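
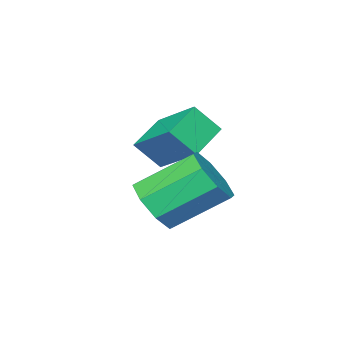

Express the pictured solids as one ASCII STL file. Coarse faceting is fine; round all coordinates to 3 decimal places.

solid 
facet normal 0.609 -0.551 -0.571
outer loop
vertex 4.298 0.265 -3.912
vertex 3.537 -0.04 -4.429
vertex 4.154 0.706 -4.491
endloop
endfacet
facet normal 0.769 0.586 0.255
outer loop
vertex 4.298 0.265 -3.912
vertex 4.154 0.706 -4.491
vertex 3.105 1.345 -2.793
endloop
endfacet
facet normal 0.769 0.587 0.254
outer loop
vertex 3.105 1.345 -2.793
vertex 4.154 0.706 -4.491
vertex 2.96 1.786 -3.373
endloop
endfacet
facet normal -0.609 0.551 0.571
outer loop
vertex 3.105 1.345 -2.793
vertex 2.96 1.786 -3.373
vertex 2.343 1.04 -3.311
endloop
endfacet
facet normal 0.609 -0.551 -0.570
outer loop
vertex 4.154 0.706 -4.491
vertex 3.537 -0.04 -4.429
vertex 3.648 0.71 -5.035
endloop
endfacet
facet normal 0.407 0.834 -0.372
outer loop
vertex 4.154 0.706 -4.491
vertex 3.648 0.71 -5.035
vertex 2.96 1.786 -3.373
endloop
endfacet
facet normal 0.407 0.834 -0.372
outer loop
vertex 2.96 1.786 -3.373
vertex 3.648 0.71 -5.035
vertex 2.455 1.79 -3.916
endloop
endfacet
facet normal -0.609 0.551 0.570
outer loop
vertex 2.96 1.786 -3.373
vertex 2.455 1.79 -3.916
vertex 2.343 1.04 -3.311
endloop
endfacet
facet normal 0.609 -0.551 -0.571
outer loop
vertex 3.648 0.71 -5.035
vertex 3.537 -0.04 -4.429
vertex 3.077 0.274 -5.223
endloop
endfacet
facet normal -0.196 0.593 -0.781
outer loop
vertex 3.648 0.71 -5.035
vertex 3.077 0.274 -5.223
vertex 2.455 1.79 -3.916
endloop
endfacet
facet normal -0.194 0.594 -0.781
outer loop
vertex 2.455 1.79 -3.916
vertex 3.077 0.274 -5.223
vertex 1.884 1.355 -4.105
endloop
endfacet
facet normal -0.609 0.551 0.571
outer loop
vertex 2.455 1.79 -3.916
vertex 1.884 1.355 -4.105
vertex 2.343 1.04 -3.311
endloop
endfacet
facet normal 0.609 -0.551 -0.571
outer loop
vertex 3.077 0.274 -5.223
vertex 3.537 -0.04 -4.429
vertex 2.775 -0.345 -4.947
endloop
endfacet
facet normal -0.681 0.006 -0.732
outer loop
vertex 3.077 0.274 -5.223
vertex 2.775 -0.345 -4.947
vertex 1.884 1.355 -4.105
endloop
endfacet
facet normal -0.682 0.005 -0.732
outer loop
vertex 1.884 1.355 -4.105
vertex 2.775 -0.345 -4.947
vertex 1.582 0.735 -3.828
endloop
endfacet
facet normal -0.609 0.551 0.571
outer loop
vertex 1.884 1.355 -4.105
vertex 1.582 0.735 -3.828
vertex 2.343 1.04 -3.311
endloop
endfacet
facet normal 0.609 -0.551 -0.571
outer loop
vertex 2.775 -0.345 -4.947
vertex 3.537 -0.04 -4.429
vertex 2.92 -0.786 -4.367
endloop
endfacet
facet normal -0.769 -0.587 -0.254
outer loop
vertex 2.775 -0.345 -4.947
vertex 2.92 -0.786 -4.367
vertex 1.582 0.735 -3.828
endloop
endfacet
facet normal -0.769 -0.586 -0.255
outer loop
vertex 1.582 0.735 -3.828
vertex 2.92 -0.786 -4.367
vertex 1.726 0.294 -3.249
endloop
endfacet
facet normal -0.609 0.551 0.571
outer loop
vertex 1.582 0.735 -3.828
vertex 1.726 0.294 -3.249
vertex 2.343 1.04 -3.311
endloop
endfacet
facet normal 0.609 -0.551 -0.570
outer loop
vertex 2.92 -0.786 -4.367
vertex 3.537 -0.04 -4.429
vertex 3.425 -0.79 -3.824
endloop
endfacet
facet normal -0.407 -0.834 0.372
outer loop
vertex 2.92 -0.786 -4.367
vertex 3.425 -0.79 -3.824
vertex 1.726 0.294 -3.249
endloop
endfacet
facet normal -0.407 -0.834 0.372
outer loop
vertex 1.726 0.294 -3.249
vertex 3.425 -0.79 -3.824
vertex 2.232 0.29 -2.705
endloop
endfacet
facet normal -0.609 0.551 0.570
outer loop
vertex 1.726 0.294 -3.249
vertex 2.232 0.29 -2.705
vertex 2.343 1.04 -3.311
endloop
endfacet
facet normal 0.609 -0.551 -0.571
outer loop
vertex 3.425 -0.79 -3.824
vertex 3.537 -0.04 -4.429
vertex 3.996 -0.355 -3.635
endloop
endfacet
facet normal 0.194 -0.594 0.781
outer loop
vertex 3.425 -0.79 -3.824
vertex 3.996 -0.355 -3.635
vertex 2.232 0.29 -2.705
endloop
endfacet
facet normal 0.195 -0.593 0.781
outer loop
vertex 2.232 0.29 -2.705
vertex 3.996 -0.355 -3.635
vertex 2.803 0.726 -2.517
endloop
endfacet
facet normal -0.609 0.551 0.571
outer loop
vertex 2.232 0.29 -2.705
vertex 2.803 0.726 -2.517
vertex 2.343 1.04 -3.311
endloop
endfacet
facet normal 0.609 -0.551 -0.571
outer loop
vertex 3.996 -0.355 -3.635
vertex 3.537 -0.04 -4.429
vertex 4.298 0.265 -3.912
endloop
endfacet
facet normal 0.681 -0.005 0.732
outer loop
vertex 3.996 -0.355 -3.635
vertex 4.298 0.265 -3.912
vertex 2.803 0.726 -2.517
endloop
endfacet
facet normal 0.681 -0.006 0.732
outer loop
vertex 2.803 0.726 -2.517
vertex 4.298 0.265 -3.912
vertex 3.105 1.345 -2.793
endloop
endfacet
facet normal -0.609 0.551 0.571
outer loop
vertex 2.803 0.726 -2.517
vertex 3.105 1.345 -2.793
vertex 2.343 1.04 -3.311
endloop
endfacet
facet normal -0.465 0.478 -0.745
outer loop
vertex 0.224 -2.225 -3.494
vertex 0.338 -0.656 -2.558
vertex 1.451 -1.959 -4.09
endloop
endfacet
facet normal -0.063 -0.857 -0.512
outer loop
vertex 1.982 -2.504 -3.242
vertex 0.224 -2.225 -3.494
vertex 1.451 -1.959 -4.09
endloop
endfacet
facet normal -0.466 0.478 -0.745
outer loop
vertex 1.451 -1.959 -4.09
vertex 0.338 -0.656 -2.558
vertex 1.565 -0.39 -3.155
endloop
endfacet
facet normal 0.883 0.192 -0.429
outer loop
vertex 1.565 -0.39 -3.155
vertex 1.982 -2.504 -3.242
vertex 1.451 -1.959 -4.09
endloop
endfacet
facet normal -0.883 -0.192 0.429
outer loop
vertex 0.224 -2.225 -3.494
vertex 0.869 -1.201 -1.71
vertex 0.338 -0.656 -2.558
endloop
endfacet
facet normal -0.063 -0.857 -0.511
outer loop
vertex 0.755 -2.77 -2.645
vertex 0.224 -2.225 -3.494
vertex 1.982 -2.504 -3.242
endloop
endfacet
facet normal -0.883 -0.192 0.429
outer loop
vertex 0.755 -2.77 -2.645
vertex 0.869 -1.201 -1.71
vertex 0.224 -2.225 -3.494
endloop
endfacet
facet normal 0.063 0.857 0.511
outer loop
vertex 0.338 -0.656 -2.558
vertex 0.869 -1.201 -1.71
vertex 1.565 -0.39 -3.155
endloop
endfacet
facet normal 0.883 0.192 -0.429
outer loop
vertex 2.096 -0.935 -2.306
vertex 1.982 -2.504 -3.242
vertex 1.565 -0.39 -3.155
endloop
endfacet
facet normal 0.062 0.857 0.511
outer loop
vertex 1.565 -0.39 -3.155
vertex 0.869 -1.201 -1.71
vertex 2.096 -0.935 -2.306
endloop
endfacet
facet normal 0.466 -0.478 0.745
outer loop
vertex 2.096 -0.935 -2.306
vertex 0.755 -2.77 -2.645
vertex 1.982 -2.504 -3.242
endloop
endfacet
facet normal 0.465 -0.478 0.745
outer loop
vertex 0.869 -1.201 -1.71
vertex 0.755 -2.77 -2.645
vertex 2.096 -0.935 -2.306
endloop
endfacet

endsolid


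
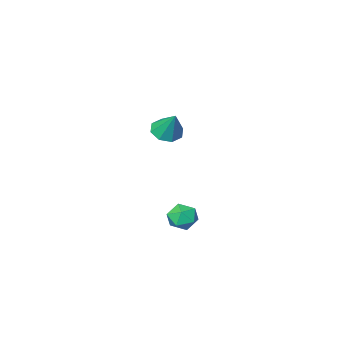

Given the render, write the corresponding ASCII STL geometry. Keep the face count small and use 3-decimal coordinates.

solid 
facet normal -0.726 0.671 0.150
outer loop
vertex 3.516 3.265 -3.644
vertex 2.93 2.69 -3.909
vertex 3.144 2.735 -3.075
endloop
endfacet
facet normal -0.186 0.777 0.602
outer loop
vertex 3.516 3.265 -3.644
vertex 3.144 2.735 -3.075
vertex 3.989 2.898 -3.024
endloop
endfacet
facet normal 0.405 0.888 0.217
outer loop
vertex 3.516 3.265 -3.644
vertex 3.989 2.898 -3.024
vertex 4.298 2.953 -3.828
endloop
endfacet
facet normal 0.228 0.851 -0.473
outer loop
vertex 3.516 3.265 -3.644
vertex 4.298 2.953 -3.828
vertex 3.644 2.825 -4.374
endloop
endfacet
facet normal -0.471 0.717 -0.515
outer loop
vertex 3.516 3.265 -3.644
vertex 3.644 2.825 -4.374
vertex 2.93 2.69 -3.909
endloop
endfacet
facet normal -0.093 0.178 0.980
outer loop
vertex 3.989 2.898 -3.024
vertex 3.144 2.735 -3.075
vertex 3.696 2.095 -2.906
endloop
endfacet
facet normal -0.969 0.007 0.248
outer loop
vertex 3.144 2.735 -3.075
vertex 2.93 2.69 -3.909
vertex 3.042 1.967 -3.452
endloop
endfacet
facet normal -0.555 0.081 -0.828
outer loop
vertex 2.93 2.69 -3.909
vertex 3.644 2.825 -4.374
vertex 3.351 2.022 -4.256
endloop
endfacet
facet normal 0.577 0.297 -0.761
outer loop
vertex 3.644 2.825 -4.374
vertex 4.298 2.953 -3.828
vertex 4.196 2.185 -4.205
endloop
endfacet
facet normal 0.863 0.359 0.356
outer loop
vertex 4.298 2.953 -3.828
vertex 3.989 2.898 -3.024
vertex 4.41 2.23 -3.371
endloop
endfacet
facet normal -0.228 -0.851 0.473
outer loop
vertex 3.824 1.655 -3.636
vertex 3.696 2.095 -2.906
vertex 3.042 1.967 -3.452
endloop
endfacet
facet normal -0.405 -0.888 -0.217
outer loop
vertex 3.824 1.655 -3.636
vertex 3.042 1.967 -3.452
vertex 3.351 2.022 -4.256
endloop
endfacet
facet normal 0.186 -0.777 -0.602
outer loop
vertex 3.824 1.655 -3.636
vertex 3.351 2.022 -4.256
vertex 4.196 2.185 -4.205
endloop
endfacet
facet normal 0.726 -0.671 -0.150
outer loop
vertex 3.824 1.655 -3.636
vertex 4.196 2.185 -4.205
vertex 4.41 2.23 -3.371
endloop
endfacet
facet normal 0.471 -0.717 0.515
outer loop
vertex 3.824 1.655 -3.636
vertex 4.41 2.23 -3.371
vertex 3.696 2.095 -2.906
endloop
endfacet
facet normal -0.577 -0.297 0.761
outer loop
vertex 3.042 1.967 -3.452
vertex 3.696 2.095 -2.906
vertex 3.144 2.735 -3.075
endloop
endfacet
facet normal -0.863 -0.359 -0.356
outer loop
vertex 3.351 2.022 -4.256
vertex 3.042 1.967 -3.452
vertex 2.93 2.69 -3.909
endloop
endfacet
facet normal 0.093 -0.178 -0.980
outer loop
vertex 4.196 2.185 -4.205
vertex 3.351 2.022 -4.256
vertex 3.644 2.825 -4.374
endloop
endfacet
facet normal 0.969 -0.007 -0.248
outer loop
vertex 4.41 2.23 -3.371
vertex 4.196 2.185 -4.205
vertex 4.298 2.953 -3.828
endloop
endfacet
facet normal 0.555 -0.081 0.828
outer loop
vertex 3.696 2.095 -2.906
vertex 4.41 2.23 -3.371
vertex 3.989 2.898 -3.024
endloop
endfacet
facet normal -0.023 -0.555 -0.832
outer loop
vertex 1.581 -4.373 -1.275
vertex 0.689 -4.262 -1.324
vertex 1.404 -3.817 -1.641
endloop
endfacet
facet normal 0.882 0.421 0.213
outer loop
vertex 1.581 -4.373 -1.275
vertex 1.404 -3.817 -1.641
vertex 0.731 -3.298 0.124
endloop
endfacet
facet normal -0.023 -0.555 -0.832
outer loop
vertex 1.404 -3.817 -1.641
vertex 0.689 -4.262 -1.324
vertex 0.809 -3.522 -1.821
endloop
endfacet
facet normal 0.463 0.883 -0.083
outer loop
vertex 1.404 -3.817 -1.641
vertex 0.809 -3.522 -1.821
vertex 0.731 -3.298 0.124
endloop
endfacet
facet normal -0.024 -0.555 -0.832
outer loop
vertex 0.809 -3.522 -1.821
vertex 0.689 -4.262 -1.324
vertex 0.143 -3.66 -1.71
endloop
endfacet
facet normal -0.221 0.968 -0.120
outer loop
vertex 0.809 -3.522 -1.821
vertex 0.143 -3.66 -1.71
vertex 0.731 -3.298 0.124
endloop
endfacet
facet normal -0.024 -0.555 -0.831
outer loop
vertex 0.143 -3.66 -1.71
vertex 0.689 -4.262 -1.324
vertex -0.202 -4.151 -1.372
endloop
endfacet
facet normal -0.770 0.626 0.123
outer loop
vertex 0.143 -3.66 -1.71
vertex -0.202 -4.151 -1.372
vertex 0.731 -3.298 0.124
endloop
endfacet
facet normal -0.024 -0.554 -0.832
outer loop
vertex -0.202 -4.151 -1.372
vertex 0.689 -4.262 -1.324
vertex -0.026 -4.707 -1.007
endloop
endfacet
facet normal -0.862 0.058 0.504
outer loop
vertex -0.202 -4.151 -1.372
vertex -0.026 -4.707 -1.007
vertex 0.731 -3.298 0.124
endloop
endfacet
facet normal -0.024 -0.554 -0.832
outer loop
vertex -0.026 -4.707 -1.007
vertex 0.689 -4.262 -1.324
vertex 0.57 -5.003 -0.827
endloop
endfacet
facet normal -0.443 -0.405 0.800
outer loop
vertex -0.026 -4.707 -1.007
vertex 0.57 -5.003 -0.827
vertex 0.731 -3.298 0.124
endloop
endfacet
facet normal -0.024 -0.554 -0.832
outer loop
vertex 0.57 -5.003 -0.827
vertex 0.689 -4.262 -1.324
vertex 1.235 -4.865 -0.938
endloop
endfacet
facet normal 0.241 -0.490 0.838
outer loop
vertex 0.57 -5.003 -0.827
vertex 1.235 -4.865 -0.938
vertex 0.731 -3.298 0.124
endloop
endfacet
facet normal -0.023 -0.554 -0.832
outer loop
vertex 1.235 -4.865 -0.938
vertex 0.689 -4.262 -1.324
vertex 1.581 -4.373 -1.275
endloop
endfacet
facet normal 0.790 -0.149 0.594
outer loop
vertex 1.235 -4.865 -0.938
vertex 1.581 -4.373 -1.275
vertex 0.731 -3.298 0.124
endloop
endfacet

endsolid


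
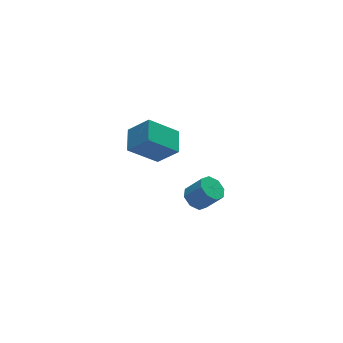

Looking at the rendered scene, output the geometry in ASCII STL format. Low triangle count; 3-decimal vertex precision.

solid 
facet normal -0.756 0.142 0.639
outer loop
vertex -2.633 -2.013 3.602
vertex -2.12 -0.934 3.97
vertex -3.346 -1.334 2.607
endloop
endfacet
facet normal -0.411 -0.863 -0.295
outer loop
vertex -2.0 -1.586 1.47
vertex -2.633 -2.013 3.602
vertex -3.346 -1.334 2.607
endloop
endfacet
facet normal -0.756 0.142 0.639
outer loop
vertex -3.346 -1.334 2.607
vertex -2.12 -0.934 3.97
vertex -2.833 -0.255 2.975
endloop
endfacet
facet normal -0.510 0.485 -0.711
outer loop
vertex -2.833 -0.255 2.975
vertex -2.0 -1.586 1.47
vertex -3.346 -1.334 2.607
endloop
endfacet
facet normal 0.510 -0.485 0.711
outer loop
vertex -2.633 -2.013 3.602
vertex -0.774 -1.186 2.833
vertex -2.12 -0.934 3.97
endloop
endfacet
facet normal -0.411 -0.863 -0.295
outer loop
vertex -1.287 -2.265 2.465
vertex -2.633 -2.013 3.602
vertex -2.0 -1.586 1.47
endloop
endfacet
facet normal 0.510 -0.485 0.711
outer loop
vertex -1.287 -2.265 2.465
vertex -0.774 -1.186 2.833
vertex -2.633 -2.013 3.602
endloop
endfacet
facet normal 0.411 0.863 0.295
outer loop
vertex -2.12 -0.934 3.97
vertex -0.774 -1.186 2.833
vertex -2.833 -0.255 2.975
endloop
endfacet
facet normal -0.510 0.485 -0.711
outer loop
vertex -1.487 -0.507 1.838
vertex -2.0 -1.586 1.47
vertex -2.833 -0.255 2.975
endloop
endfacet
facet normal 0.411 0.863 0.295
outer loop
vertex -2.833 -0.255 2.975
vertex -0.774 -1.186 2.833
vertex -1.487 -0.507 1.838
endloop
endfacet
facet normal 0.756 -0.142 -0.639
outer loop
vertex -1.487 -0.507 1.838
vertex -1.287 -2.265 2.465
vertex -2.0 -1.586 1.47
endloop
endfacet
facet normal 0.756 -0.142 -0.639
outer loop
vertex -0.774 -1.186 2.833
vertex -1.287 -2.265 2.465
vertex -1.487 -0.507 1.838
endloop
endfacet
facet normal -0.490 0.401 -0.774
outer loop
vertex 0.757 -0.935 -3.582
vertex 0.414 -0.489 -3.134
vertex 1.028 -0.461 -3.508
endloop
endfacet
facet normal 0.719 -0.315 -0.619
outer loop
vertex 0.757 -0.935 -3.582
vertex 1.028 -0.461 -3.508
vertex 1.37 -1.436 -2.615
endloop
endfacet
facet normal 0.719 -0.315 -0.619
outer loop
vertex 1.37 -1.436 -2.615
vertex 1.028 -0.461 -3.508
vertex 1.641 -0.962 -2.541
endloop
endfacet
facet normal 0.491 -0.401 0.774
outer loop
vertex 1.37 -1.436 -2.615
vertex 1.641 -0.962 -2.541
vertex 1.026 -0.991 -2.166
endloop
endfacet
facet normal -0.490 0.402 -0.774
outer loop
vertex 1.028 -0.461 -3.508
vertex 0.414 -0.489 -3.134
vertex 0.939 -0.003 -3.214
endloop
endfacet
facet normal 0.856 0.386 -0.343
outer loop
vertex 1.028 -0.461 -3.508
vertex 0.939 -0.003 -3.214
vertex 1.641 -0.962 -2.541
endloop
endfacet
facet normal 0.856 0.388 -0.341
outer loop
vertex 1.641 -0.962 -2.541
vertex 0.939 -0.003 -3.214
vertex 1.551 -0.505 -2.247
endloop
endfacet
facet normal 0.491 -0.401 0.774
outer loop
vertex 1.641 -0.962 -2.541
vertex 1.551 -0.505 -2.247
vertex 1.026 -0.991 -2.166
endloop
endfacet
facet normal -0.490 0.402 -0.774
outer loop
vertex 0.939 -0.003 -3.214
vertex 0.414 -0.489 -3.134
vertex 0.542 0.17 -2.873
endloop
endfacet
facet normal 0.491 0.860 0.136
outer loop
vertex 0.939 -0.003 -3.214
vertex 0.542 0.17 -2.873
vertex 1.551 -0.505 -2.247
endloop
endfacet
facet normal 0.492 0.860 0.135
outer loop
vertex 1.551 -0.505 -2.247
vertex 0.542 0.17 -2.873
vertex 1.155 -0.332 -1.906
endloop
endfacet
facet normal 0.491 -0.401 0.773
outer loop
vertex 1.551 -0.505 -2.247
vertex 1.155 -0.332 -1.906
vertex 1.026 -0.991 -2.166
endloop
endfacet
facet normal -0.490 0.402 -0.774
outer loop
vertex 0.542 0.17 -2.873
vertex 0.414 -0.489 -3.134
vertex 0.07 -0.044 -2.685
endloop
endfacet
facet normal -0.163 0.829 0.534
outer loop
vertex 0.542 0.17 -2.873
vertex 0.07 -0.044 -2.685
vertex 1.155 -0.332 -1.906
endloop
endfacet
facet normal -0.162 0.830 0.533
outer loop
vertex 1.155 -0.332 -1.906
vertex 0.07 -0.044 -2.685
vertex 0.683 -0.545 -1.718
endloop
endfacet
facet normal 0.489 -0.401 0.774
outer loop
vertex 1.155 -0.332 -1.906
vertex 0.683 -0.545 -1.718
vertex 1.026 -0.991 -2.166
endloop
endfacet
facet normal -0.491 0.401 -0.774
outer loop
vertex 0.07 -0.044 -2.685
vertex 0.414 -0.489 -3.134
vertex -0.201 -0.518 -2.759
endloop
endfacet
facet normal -0.719 0.315 0.619
outer loop
vertex 0.07 -0.044 -2.685
vertex -0.201 -0.518 -2.759
vertex 0.683 -0.545 -1.718
endloop
endfacet
facet normal -0.719 0.315 0.619
outer loop
vertex 0.683 -0.545 -1.718
vertex -0.201 -0.518 -2.759
vertex 0.412 -1.019 -1.792
endloop
endfacet
facet normal 0.490 -0.401 0.774
outer loop
vertex 0.683 -0.545 -1.718
vertex 0.412 -1.019 -1.792
vertex 1.026 -0.991 -2.166
endloop
endfacet
facet normal -0.491 0.401 -0.774
outer loop
vertex -0.201 -0.518 -2.759
vertex 0.414 -0.489 -3.134
vertex -0.111 -0.975 -3.053
endloop
endfacet
facet normal -0.856 -0.388 0.341
outer loop
vertex -0.201 -0.518 -2.759
vertex -0.111 -0.975 -3.053
vertex 0.412 -1.019 -1.792
endloop
endfacet
facet normal -0.857 -0.386 0.342
outer loop
vertex 0.412 -1.019 -1.792
vertex -0.111 -0.975 -3.053
vertex 0.501 -1.477 -2.086
endloop
endfacet
facet normal 0.490 -0.402 0.774
outer loop
vertex 0.412 -1.019 -1.792
vertex 0.501 -1.477 -2.086
vertex 1.026 -0.991 -2.166
endloop
endfacet
facet normal -0.491 0.401 -0.773
outer loop
vertex -0.111 -0.975 -3.053
vertex 0.414 -0.489 -3.134
vertex 0.285 -1.148 -3.394
endloop
endfacet
facet normal -0.492 -0.860 -0.135
outer loop
vertex -0.111 -0.975 -3.053
vertex 0.285 -1.148 -3.394
vertex 0.501 -1.477 -2.086
endloop
endfacet
facet normal -0.491 -0.860 -0.135
outer loop
vertex 0.501 -1.477 -2.086
vertex 0.285 -1.148 -3.394
vertex 0.898 -1.65 -2.427
endloop
endfacet
facet normal 0.490 -0.402 0.774
outer loop
vertex 0.501 -1.477 -2.086
vertex 0.898 -1.65 -2.427
vertex 1.026 -0.991 -2.166
endloop
endfacet
facet normal -0.489 0.401 -0.774
outer loop
vertex 0.285 -1.148 -3.394
vertex 0.414 -0.489 -3.134
vertex 0.757 -0.935 -3.582
endloop
endfacet
facet normal 0.162 -0.830 -0.534
outer loop
vertex 0.285 -1.148 -3.394
vertex 0.757 -0.935 -3.582
vertex 0.898 -1.65 -2.427
endloop
endfacet
facet normal 0.164 -0.830 -0.534
outer loop
vertex 0.898 -1.65 -2.427
vertex 0.757 -0.935 -3.582
vertex 1.37 -1.436 -2.615
endloop
endfacet
facet normal 0.490 -0.402 0.774
outer loop
vertex 0.898 -1.65 -2.427
vertex 1.37 -1.436 -2.615
vertex 1.026 -0.991 -2.166
endloop
endfacet

endsolid


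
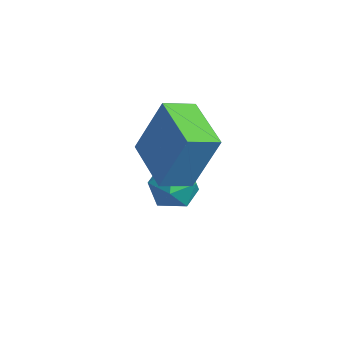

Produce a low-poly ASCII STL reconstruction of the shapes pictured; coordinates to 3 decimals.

solid 
facet normal -0.941 0.304 0.145
outer loop
vertex 2.557 -1.18 1.221
vertex 2.762 -0.401 0.918
vertex 2.173 -1.658 -0.267
endloop
endfacet
facet normal -0.238 -0.905 0.352
outer loop
vertex 3.538 -2.099 -0.478
vertex 2.557 -1.18 1.221
vertex 2.173 -1.658 -0.267
endloop
endfacet
facet normal -0.942 0.304 0.146
outer loop
vertex 2.173 -1.658 -0.267
vertex 2.762 -0.401 0.918
vertex 2.377 -0.88 -0.57
endloop
endfacet
facet normal -0.239 -0.297 -0.924
outer loop
vertex 2.377 -0.88 -0.57
vertex 3.538 -2.099 -0.478
vertex 2.173 -1.658 -0.267
endloop
endfacet
facet normal 0.239 0.297 0.925
outer loop
vertex 2.557 -1.18 1.221
vertex 4.127 -0.842 0.707
vertex 2.762 -0.401 0.918
endloop
endfacet
facet normal -0.237 -0.905 0.353
outer loop
vertex 3.923 -1.62 1.01
vertex 2.557 -1.18 1.221
vertex 3.538 -2.099 -0.478
endloop
endfacet
facet normal 0.239 0.297 0.924
outer loop
vertex 3.923 -1.62 1.01
vertex 4.127 -0.842 0.707
vertex 2.557 -1.18 1.221
endloop
endfacet
facet normal 0.238 0.905 -0.353
outer loop
vertex 2.762 -0.401 0.918
vertex 4.127 -0.842 0.707
vertex 2.377 -0.88 -0.57
endloop
endfacet
facet normal -0.238 -0.297 -0.925
outer loop
vertex 3.743 -1.32 -0.781
vertex 3.538 -2.099 -0.478
vertex 2.377 -0.88 -0.57
endloop
endfacet
facet normal 0.237 0.905 -0.352
outer loop
vertex 2.377 -0.88 -0.57
vertex 4.127 -0.842 0.707
vertex 3.743 -1.32 -0.781
endloop
endfacet
facet normal 0.941 -0.304 -0.146
outer loop
vertex 3.743 -1.32 -0.781
vertex 3.923 -1.62 1.01
vertex 3.538 -2.099 -0.478
endloop
endfacet
facet normal 0.942 -0.304 -0.145
outer loop
vertex 4.127 -0.842 0.707
vertex 3.923 -1.62 1.01
vertex 3.743 -1.32 -0.781
endloop
endfacet
facet normal -0.136 0.986 -0.096
outer loop
vertex 2.837 -0.351 -2.071
vertex 2.17 -0.443 -2.073
vertex 2.494 -0.342 -1.492
endloop
endfacet
facet normal 0.464 0.846 0.262
outer loop
vertex 2.837 -0.351 -2.071
vertex 2.494 -0.342 -1.492
vertex 3.088 -0.657 -1.527
endloop
endfacet
facet normal 0.881 0.446 -0.156
outer loop
vertex 2.837 -0.351 -2.071
vertex 3.088 -0.657 -1.527
vertex 3.131 -0.953 -2.13
endloop
endfacet
facet normal 0.538 0.338 -0.772
outer loop
vertex 2.837 -0.351 -2.071
vertex 3.131 -0.953 -2.13
vertex 2.564 -0.821 -2.467
endloop
endfacet
facet normal -0.090 0.672 -0.735
outer loop
vertex 2.837 -0.351 -2.071
vertex 2.564 -0.821 -2.467
vertex 2.17 -0.443 -2.073
endloop
endfacet
facet normal 0.293 0.460 0.838
outer loop
vertex 3.088 -0.657 -1.527
vertex 2.494 -0.342 -1.492
vertex 2.576 -0.939 -1.193
endloop
endfacet
facet normal -0.679 0.687 0.259
outer loop
vertex 2.494 -0.342 -1.492
vertex 2.17 -0.443 -2.073
vertex 2.009 -0.807 -1.53
endloop
endfacet
facet normal -0.605 0.179 -0.776
outer loop
vertex 2.17 -0.443 -2.073
vertex 2.564 -0.821 -2.467
vertex 2.052 -1.103 -2.133
endloop
endfacet
facet normal 0.413 -0.362 -0.836
outer loop
vertex 2.564 -0.821 -2.467
vertex 3.131 -0.953 -2.13
vertex 2.646 -1.418 -2.168
endloop
endfacet
facet normal 0.969 -0.188 0.161
outer loop
vertex 3.131 -0.953 -2.13
vertex 3.088 -0.657 -1.527
vertex 2.97 -1.317 -1.587
endloop
endfacet
facet normal -0.538 -0.338 0.772
outer loop
vertex 2.303 -1.409 -1.589
vertex 2.576 -0.939 -1.193
vertex 2.009 -0.807 -1.53
endloop
endfacet
facet normal -0.881 -0.446 0.156
outer loop
vertex 2.303 -1.409 -1.589
vertex 2.009 -0.807 -1.53
vertex 2.052 -1.103 -2.133
endloop
endfacet
facet normal -0.464 -0.846 -0.262
outer loop
vertex 2.303 -1.409 -1.589
vertex 2.052 -1.103 -2.133
vertex 2.646 -1.418 -2.168
endloop
endfacet
facet normal 0.136 -0.986 0.096
outer loop
vertex 2.303 -1.409 -1.589
vertex 2.646 -1.418 -2.168
vertex 2.97 -1.317 -1.587
endloop
endfacet
facet normal 0.090 -0.672 0.735
outer loop
vertex 2.303 -1.409 -1.589
vertex 2.97 -1.317 -1.587
vertex 2.576 -0.939 -1.193
endloop
endfacet
facet normal -0.413 0.362 0.836
outer loop
vertex 2.009 -0.807 -1.53
vertex 2.576 -0.939 -1.193
vertex 2.494 -0.342 -1.492
endloop
endfacet
facet normal -0.969 0.188 -0.161
outer loop
vertex 2.052 -1.103 -2.133
vertex 2.009 -0.807 -1.53
vertex 2.17 -0.443 -2.073
endloop
endfacet
facet normal -0.293 -0.460 -0.838
outer loop
vertex 2.646 -1.418 -2.168
vertex 2.052 -1.103 -2.133
vertex 2.564 -0.821 -2.467
endloop
endfacet
facet normal 0.679 -0.687 -0.259
outer loop
vertex 2.97 -1.317 -1.587
vertex 2.646 -1.418 -2.168
vertex 3.131 -0.953 -2.13
endloop
endfacet
facet normal 0.605 -0.179 0.776
outer loop
vertex 2.576 -0.939 -1.193
vertex 2.97 -1.317 -1.587
vertex 3.088 -0.657 -1.527
endloop
endfacet

endsolid


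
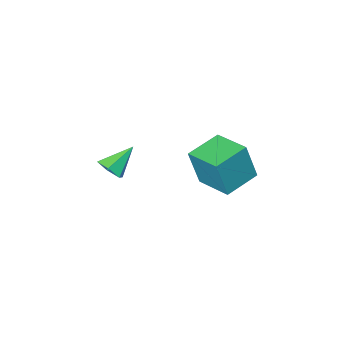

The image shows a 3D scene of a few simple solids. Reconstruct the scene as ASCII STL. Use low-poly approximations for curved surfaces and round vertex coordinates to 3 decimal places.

solid 
facet normal 0.741 0.008 -0.672
outer loop
vertex 3.651 0.848 2.692
vertex 3.255 0.407 2.25
vertex 3.193 1.142 2.19
endloop
endfacet
facet normal -0.037 0.847 0.530
outer loop
vertex 3.651 0.848 2.692
vertex 3.193 1.142 2.19
vertex 2.085 0.393 3.31
endloop
endfacet
facet normal 0.742 0.008 -0.671
outer loop
vertex 3.193 1.142 2.19
vertex 3.255 0.407 2.25
vertex 2.798 0.7 1.748
endloop
endfacet
facet normal -0.655 0.739 -0.154
outer loop
vertex 3.193 1.142 2.19
vertex 2.798 0.7 1.748
vertex 2.085 0.393 3.31
endloop
endfacet
facet normal 0.742 0.009 -0.670
outer loop
vertex 2.798 0.7 1.748
vertex 3.255 0.407 2.25
vertex 2.86 -0.035 1.807
endloop
endfacet
facet normal -0.896 -0.110 -0.431
outer loop
vertex 2.798 0.7 1.748
vertex 2.86 -0.035 1.807
vertex 2.085 0.393 3.31
endloop
endfacet
facet normal 0.742 0.009 -0.670
outer loop
vertex 2.86 -0.035 1.807
vertex 3.255 0.407 2.25
vertex 3.317 -0.328 2.309
endloop
endfacet
facet normal -0.520 -0.854 -0.025
outer loop
vertex 2.86 -0.035 1.807
vertex 3.317 -0.328 2.309
vertex 2.085 0.393 3.31
endloop
endfacet
facet normal 0.741 0.009 -0.671
outer loop
vertex 3.317 -0.328 2.309
vertex 3.255 0.407 2.25
vertex 3.713 0.113 2.752
endloop
endfacet
facet normal 0.097 -0.747 0.657
outer loop
vertex 3.317 -0.328 2.309
vertex 3.713 0.113 2.752
vertex 2.085 0.393 3.31
endloop
endfacet
facet normal 0.741 0.008 -0.672
outer loop
vertex 3.713 0.113 2.752
vertex 3.255 0.407 2.25
vertex 3.651 0.848 2.692
endloop
endfacet
facet normal 0.339 0.105 0.935
outer loop
vertex 3.713 0.113 2.752
vertex 3.651 0.848 2.692
vertex 2.085 0.393 3.31
endloop
endfacet
facet normal -0.958 -0.192 0.214
outer loop
vertex -2.926 -0.758 1.42
vertex -3.247 1.164 1.708
vertex -3.414 -0.542 -0.569
endloop
endfacet
facet normal 0.163 -0.976 -0.146
outer loop
vertex -1.633 -0.184 -0.968
vertex -2.926 -0.758 1.42
vertex -3.414 -0.542 -0.569
endloop
endfacet
facet normal -0.958 -0.192 0.214
outer loop
vertex -3.414 -0.542 -0.569
vertex -3.247 1.164 1.708
vertex -3.736 1.38 -0.282
endloop
endfacet
facet normal -0.237 0.104 -0.966
outer loop
vertex -3.736 1.38 -0.282
vertex -1.633 -0.184 -0.968
vertex -3.414 -0.542 -0.569
endloop
endfacet
facet normal 0.237 -0.105 0.966
outer loop
vertex -2.926 -0.758 1.42
vertex -1.466 1.522 1.309
vertex -3.247 1.164 1.708
endloop
endfacet
facet normal 0.163 -0.976 -0.146
outer loop
vertex -1.144 -0.4 1.022
vertex -2.926 -0.758 1.42
vertex -1.633 -0.184 -0.968
endloop
endfacet
facet normal 0.237 -0.105 0.966
outer loop
vertex -1.144 -0.4 1.022
vertex -1.466 1.522 1.309
vertex -2.926 -0.758 1.42
endloop
endfacet
facet normal -0.163 0.976 0.146
outer loop
vertex -3.247 1.164 1.708
vertex -1.466 1.522 1.309
vertex -3.736 1.38 -0.282
endloop
endfacet
facet normal -0.237 0.105 -0.966
outer loop
vertex -1.954 1.738 -0.68
vertex -1.633 -0.184 -0.968
vertex -3.736 1.38 -0.282
endloop
endfacet
facet normal -0.163 0.976 0.146
outer loop
vertex -3.736 1.38 -0.282
vertex -1.466 1.522 1.309
vertex -1.954 1.738 -0.68
endloop
endfacet
facet normal 0.958 0.192 -0.214
outer loop
vertex -1.954 1.738 -0.68
vertex -1.144 -0.4 1.022
vertex -1.633 -0.184 -0.968
endloop
endfacet
facet normal 0.958 0.192 -0.214
outer loop
vertex -1.466 1.522 1.309
vertex -1.144 -0.4 1.022
vertex -1.954 1.738 -0.68
endloop
endfacet

endsolid


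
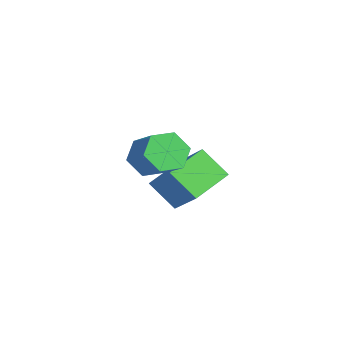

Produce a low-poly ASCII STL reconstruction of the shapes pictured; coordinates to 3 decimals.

solid 
facet normal -0.705 -0.147 -0.694
outer loop
vertex 0.475 0.89 -3.288
vertex -0.285 2.462 -2.85
vertex 1.33 1.587 -4.304
endloop
endfacet
facet normal 0.422 -0.873 -0.244
outer loop
vertex 2.725 1.878 -2.93
vertex 0.475 0.89 -3.288
vertex 1.33 1.587 -4.304
endloop
endfacet
facet normal -0.705 -0.147 -0.694
outer loop
vertex 1.33 1.587 -4.304
vertex -0.285 2.462 -2.85
vertex 0.57 3.159 -3.866
endloop
endfacet
facet normal 0.570 0.464 -0.677
outer loop
vertex 0.57 3.159 -3.866
vertex 2.725 1.878 -2.93
vertex 1.33 1.587 -4.304
endloop
endfacet
facet normal -0.570 -0.464 0.677
outer loop
vertex 0.475 0.89 -3.288
vertex 1.11 2.753 -1.476
vertex -0.285 2.462 -2.85
endloop
endfacet
facet normal 0.422 -0.873 -0.244
outer loop
vertex 1.87 1.181 -1.914
vertex 0.475 0.89 -3.288
vertex 2.725 1.878 -2.93
endloop
endfacet
facet normal -0.570 -0.464 0.677
outer loop
vertex 1.87 1.181 -1.914
vertex 1.11 2.753 -1.476
vertex 0.475 0.89 -3.288
endloop
endfacet
facet normal -0.422 0.873 0.244
outer loop
vertex -0.285 2.462 -2.85
vertex 1.11 2.753 -1.476
vertex 0.57 3.159 -3.866
endloop
endfacet
facet normal 0.570 0.464 -0.677
outer loop
vertex 1.965 3.45 -2.492
vertex 2.725 1.878 -2.93
vertex 0.57 3.159 -3.866
endloop
endfacet
facet normal -0.422 0.873 0.244
outer loop
vertex 0.57 3.159 -3.866
vertex 1.11 2.753 -1.476
vertex 1.965 3.45 -2.492
endloop
endfacet
facet normal 0.705 0.147 0.694
outer loop
vertex 1.965 3.45 -2.492
vertex 1.87 1.181 -1.914
vertex 2.725 1.878 -2.93
endloop
endfacet
facet normal 0.705 0.147 0.694
outer loop
vertex 1.11 2.753 -1.476
vertex 1.87 1.181 -1.914
vertex 1.965 3.45 -2.492
endloop
endfacet
facet normal -0.789 -0.114 -0.604
outer loop
vertex 3.727 0.328 -0.568
vertex 3.293 -0.101 0.08
vertex 3.222 0.783 0.006
endloop
endfacet
facet normal 0.235 0.852 -0.468
outer loop
vertex 3.727 0.328 -0.568
vertex 3.222 0.783 0.006
vertex 4.981 0.509 0.392
endloop
endfacet
facet normal 0.236 0.851 -0.469
outer loop
vertex 4.981 0.509 0.392
vertex 3.222 0.783 0.006
vertex 4.476 0.965 0.966
endloop
endfacet
facet normal 0.789 0.114 0.604
outer loop
vertex 4.981 0.509 0.392
vertex 4.476 0.965 0.966
vertex 4.547 0.081 1.04
endloop
endfacet
facet normal -0.789 -0.114 -0.604
outer loop
vertex 3.222 0.783 0.006
vertex 3.293 -0.101 0.08
vertex 2.788 0.355 0.654
endloop
endfacet
facet normal -0.374 0.869 0.324
outer loop
vertex 3.222 0.783 0.006
vertex 2.788 0.355 0.654
vertex 4.476 0.965 0.966
endloop
endfacet
facet normal -0.374 0.869 0.325
outer loop
vertex 4.476 0.965 0.966
vertex 2.788 0.355 0.654
vertex 4.042 0.536 1.614
endloop
endfacet
facet normal 0.789 0.114 0.604
outer loop
vertex 4.476 0.965 0.966
vertex 4.042 0.536 1.614
vertex 4.547 0.081 1.04
endloop
endfacet
facet normal -0.789 -0.114 -0.604
outer loop
vertex 2.788 0.355 0.654
vertex 3.293 -0.101 0.08
vertex 2.859 -0.529 0.728
endloop
endfacet
facet normal -0.609 0.017 0.793
outer loop
vertex 2.788 0.355 0.654
vertex 2.859 -0.529 0.728
vertex 4.042 0.536 1.614
endloop
endfacet
facet normal -0.609 0.017 0.793
outer loop
vertex 4.042 0.536 1.614
vertex 2.859 -0.529 0.728
vertex 4.113 -0.348 1.688
endloop
endfacet
facet normal 0.789 0.114 0.604
outer loop
vertex 4.042 0.536 1.614
vertex 4.113 -0.348 1.688
vertex 4.547 0.081 1.04
endloop
endfacet
facet normal -0.789 -0.114 -0.604
outer loop
vertex 2.859 -0.529 0.728
vertex 3.293 -0.101 0.08
vertex 3.364 -0.985 0.154
endloop
endfacet
facet normal -0.236 -0.851 0.469
outer loop
vertex 2.859 -0.529 0.728
vertex 3.364 -0.985 0.154
vertex 4.113 -0.348 1.688
endloop
endfacet
facet normal -0.235 -0.852 0.468
outer loop
vertex 4.113 -0.348 1.688
vertex 3.364 -0.985 0.154
vertex 4.618 -0.803 1.114
endloop
endfacet
facet normal 0.789 0.114 0.604
outer loop
vertex 4.113 -0.348 1.688
vertex 4.618 -0.803 1.114
vertex 4.547 0.081 1.04
endloop
endfacet
facet normal -0.789 -0.114 -0.604
outer loop
vertex 3.364 -0.985 0.154
vertex 3.293 -0.101 0.08
vertex 3.798 -0.556 -0.494
endloop
endfacet
facet normal 0.374 -0.869 -0.324
outer loop
vertex 3.364 -0.985 0.154
vertex 3.798 -0.556 -0.494
vertex 4.618 -0.803 1.114
endloop
endfacet
facet normal 0.373 -0.869 -0.324
outer loop
vertex 4.618 -0.803 1.114
vertex 3.798 -0.556 -0.494
vertex 5.052 -0.375 0.466
endloop
endfacet
facet normal 0.789 0.114 0.604
outer loop
vertex 4.618 -0.803 1.114
vertex 5.052 -0.375 0.466
vertex 4.547 0.081 1.04
endloop
endfacet
facet normal -0.789 -0.114 -0.604
outer loop
vertex 3.798 -0.556 -0.494
vertex 3.293 -0.101 0.08
vertex 3.727 0.328 -0.568
endloop
endfacet
facet normal 0.609 -0.017 -0.793
outer loop
vertex 3.798 -0.556 -0.494
vertex 3.727 0.328 -0.568
vertex 5.052 -0.375 0.466
endloop
endfacet
facet normal 0.609 -0.017 -0.793
outer loop
vertex 5.052 -0.375 0.466
vertex 3.727 0.328 -0.568
vertex 4.981 0.509 0.392
endloop
endfacet
facet normal 0.789 0.114 0.604
outer loop
vertex 5.052 -0.375 0.466
vertex 4.981 0.509 0.392
vertex 4.547 0.081 1.04
endloop
endfacet

endsolid


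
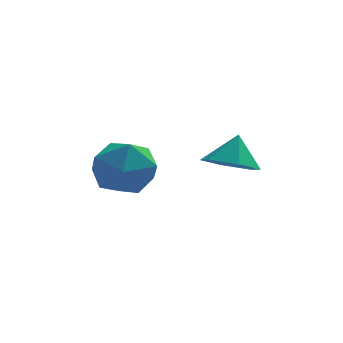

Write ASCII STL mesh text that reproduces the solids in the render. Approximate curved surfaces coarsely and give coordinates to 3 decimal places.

solid 
facet normal -0.241 -0.436 -0.867
outer loop
vertex 4.228 -2.679 2.385
vertex 3.609 -3.126 2.782
vertex 3.434 -2.355 2.443
endloop
endfacet
facet normal 0.382 0.920 0.085
outer loop
vertex 4.228 -2.679 2.385
vertex 3.434 -2.355 2.443
vertex 3.871 -2.654 3.718
endloop
endfacet
facet normal -0.242 -0.436 -0.867
outer loop
vertex 3.434 -2.355 2.443
vertex 3.609 -3.126 2.782
vertex 2.815 -2.801 2.84
endloop
endfacet
facet normal -0.399 0.853 0.337
outer loop
vertex 3.434 -2.355 2.443
vertex 2.815 -2.801 2.84
vertex 3.871 -2.654 3.718
endloop
endfacet
facet normal -0.242 -0.436 -0.867
outer loop
vertex 2.815 -2.801 2.84
vertex 3.609 -3.126 2.782
vertex 2.991 -3.572 3.179
endloop
endfacet
facet normal -0.644 0.180 0.744
outer loop
vertex 2.815 -2.801 2.84
vertex 2.991 -3.572 3.179
vertex 3.871 -2.654 3.718
endloop
endfacet
facet normal -0.242 -0.437 -0.867
outer loop
vertex 2.991 -3.572 3.179
vertex 3.609 -3.126 2.782
vertex 3.785 -3.896 3.121
endloop
endfacet
facet normal -0.108 -0.425 0.899
outer loop
vertex 2.991 -3.572 3.179
vertex 3.785 -3.896 3.121
vertex 3.871 -2.654 3.718
endloop
endfacet
facet normal -0.241 -0.437 -0.867
outer loop
vertex 3.785 -3.896 3.121
vertex 3.609 -3.126 2.782
vertex 4.404 -3.45 2.724
endloop
endfacet
facet normal 0.673 -0.358 0.647
outer loop
vertex 3.785 -3.896 3.121
vertex 4.404 -3.45 2.724
vertex 3.871 -2.654 3.718
endloop
endfacet
facet normal -0.241 -0.436 -0.867
outer loop
vertex 4.404 -3.45 2.724
vertex 3.609 -3.126 2.782
vertex 4.228 -2.679 2.385
endloop
endfacet
facet normal 0.918 0.315 0.240
outer loop
vertex 4.404 -3.45 2.724
vertex 4.228 -2.679 2.385
vertex 3.871 -2.654 3.718
endloop
endfacet
facet normal 0.154 0.917 0.367
outer loop
vertex 0.796 -2.206 2.488
vertex 0.396 -2.509 3.412
vertex 1.426 -2.608 3.227
endloop
endfacet
facet normal 0.639 0.758 -0.132
outer loop
vertex 0.796 -2.206 2.488
vertex 1.426 -2.608 3.227
vertex 1.55 -2.888 2.22
endloop
endfacet
facet normal 0.290 0.610 -0.737
outer loop
vertex 0.796 -2.206 2.488
vertex 1.55 -2.888 2.22
vertex 0.596 -2.962 1.784
endloop
endfacet
facet normal -0.408 0.678 -0.612
outer loop
vertex 0.796 -2.206 2.488
vertex 0.596 -2.962 1.784
vertex -0.117 -2.727 2.52
endloop
endfacet
facet normal -0.492 0.867 0.071
outer loop
vertex 0.796 -2.206 2.488
vertex -0.117 -2.727 2.52
vertex 0.396 -2.509 3.412
endloop
endfacet
facet normal 0.983 0.169 0.074
outer loop
vertex 1.55 -2.888 2.22
vertex 1.426 -2.608 3.227
vertex 1.617 -3.613 2.98
endloop
endfacet
facet normal 0.199 0.425 0.883
outer loop
vertex 1.426 -2.608 3.227
vertex 0.396 -2.509 3.412
vertex 0.904 -3.378 3.716
endloop
endfacet
facet normal -0.848 0.344 0.403
outer loop
vertex 0.396 -2.509 3.412
vertex -0.117 -2.727 2.52
vertex -0.05 -3.452 3.28
endloop
endfacet
facet normal -0.712 0.037 -0.701
outer loop
vertex -0.117 -2.727 2.52
vertex 0.596 -2.962 1.784
vertex 0.074 -3.732 2.273
endloop
endfacet
facet normal 0.419 -0.072 -0.905
outer loop
vertex 0.596 -2.962 1.784
vertex 1.55 -2.888 2.22
vertex 1.104 -3.831 2.088
endloop
endfacet
facet normal 0.408 -0.678 0.612
outer loop
vertex 0.704 -4.134 3.012
vertex 1.617 -3.613 2.98
vertex 0.904 -3.378 3.716
endloop
endfacet
facet normal -0.290 -0.610 0.737
outer loop
vertex 0.704 -4.134 3.012
vertex 0.904 -3.378 3.716
vertex -0.05 -3.452 3.28
endloop
endfacet
facet normal -0.639 -0.758 0.132
outer loop
vertex 0.704 -4.134 3.012
vertex -0.05 -3.452 3.28
vertex 0.074 -3.732 2.273
endloop
endfacet
facet normal -0.154 -0.917 -0.367
outer loop
vertex 0.704 -4.134 3.012
vertex 0.074 -3.732 2.273
vertex 1.104 -3.831 2.088
endloop
endfacet
facet normal 0.492 -0.867 -0.071
outer loop
vertex 0.704 -4.134 3.012
vertex 1.104 -3.831 2.088
vertex 1.617 -3.613 2.98
endloop
endfacet
facet normal 0.712 -0.037 0.701
outer loop
vertex 0.904 -3.378 3.716
vertex 1.617 -3.613 2.98
vertex 1.426 -2.608 3.227
endloop
endfacet
facet normal -0.419 0.072 0.905
outer loop
vertex -0.05 -3.452 3.28
vertex 0.904 -3.378 3.716
vertex 0.396 -2.509 3.412
endloop
endfacet
facet normal -0.983 -0.169 -0.074
outer loop
vertex 0.074 -3.732 2.273
vertex -0.05 -3.452 3.28
vertex -0.117 -2.727 2.52
endloop
endfacet
facet normal -0.199 -0.425 -0.883
outer loop
vertex 1.104 -3.831 2.088
vertex 0.074 -3.732 2.273
vertex 0.596 -2.962 1.784
endloop
endfacet
facet normal 0.848 -0.344 -0.403
outer loop
vertex 1.617 -3.613 2.98
vertex 1.104 -3.831 2.088
vertex 1.55 -2.888 2.22
endloop
endfacet

endsolid


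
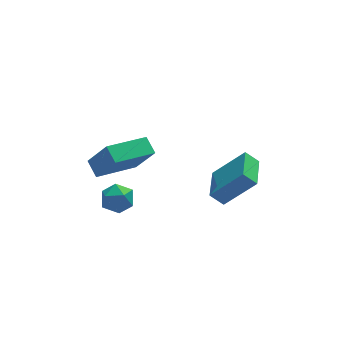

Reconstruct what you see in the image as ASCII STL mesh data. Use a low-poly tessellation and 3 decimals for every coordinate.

solid 
facet normal -0.205 -0.138 0.969
outer loop
vertex -3.565 -2.503 3.626
vertex -4.145 -3.016 3.43
vertex -3.401 -3.281 3.55
endloop
endfacet
facet normal 0.486 0.017 0.874
outer loop
vertex -3.565 -2.503 3.626
vertex -3.401 -3.281 3.55
vertex -2.895 -2.735 3.258
endloop
endfacet
facet normal 0.526 0.651 0.548
outer loop
vertex -3.565 -2.503 3.626
vertex -2.895 -2.735 3.258
vertex -3.327 -2.134 2.959
endloop
endfacet
facet normal -0.138 0.887 0.441
outer loop
vertex -3.565 -2.503 3.626
vertex -3.327 -2.134 2.959
vertex -4.099 -2.307 3.065
endloop
endfacet
facet normal -0.590 0.399 0.701
outer loop
vertex -3.565 -2.503 3.626
vertex -4.099 -2.307 3.065
vertex -4.145 -3.016 3.43
endloop
endfacet
facet normal 0.764 -0.474 0.438
outer loop
vertex -2.895 -2.735 3.258
vertex -3.401 -3.281 3.55
vertex -3.061 -3.393 2.835
endloop
endfacet
facet normal -0.354 -0.726 0.590
outer loop
vertex -3.401 -3.281 3.55
vertex -4.145 -3.016 3.43
vertex -3.833 -3.566 2.941
endloop
endfacet
facet normal -0.977 0.145 0.158
outer loop
vertex -4.145 -3.016 3.43
vertex -4.099 -2.307 3.065
vertex -4.265 -2.965 2.642
endloop
endfacet
facet normal -0.245 0.933 -0.263
outer loop
vertex -4.099 -2.307 3.065
vertex -3.327 -2.134 2.959
vertex -3.759 -2.419 2.35
endloop
endfacet
facet normal 0.829 0.551 -0.091
outer loop
vertex -3.327 -2.134 2.959
vertex -2.895 -2.735 3.258
vertex -3.015 -2.684 2.47
endloop
endfacet
facet normal 0.138 -0.887 -0.441
outer loop
vertex -3.595 -3.197 2.274
vertex -3.061 -3.393 2.835
vertex -3.833 -3.566 2.941
endloop
endfacet
facet normal -0.526 -0.651 -0.548
outer loop
vertex -3.595 -3.197 2.274
vertex -3.833 -3.566 2.941
vertex -4.265 -2.965 2.642
endloop
endfacet
facet normal -0.486 -0.017 -0.874
outer loop
vertex -3.595 -3.197 2.274
vertex -4.265 -2.965 2.642
vertex -3.759 -2.419 2.35
endloop
endfacet
facet normal 0.205 0.138 -0.969
outer loop
vertex -3.595 -3.197 2.274
vertex -3.759 -2.419 2.35
vertex -3.015 -2.684 2.47
endloop
endfacet
facet normal 0.590 -0.399 -0.701
outer loop
vertex -3.595 -3.197 2.274
vertex -3.015 -2.684 2.47
vertex -3.061 -3.393 2.835
endloop
endfacet
facet normal 0.245 -0.933 0.263
outer loop
vertex -3.833 -3.566 2.941
vertex -3.061 -3.393 2.835
vertex -3.401 -3.281 3.55
endloop
endfacet
facet normal -0.829 -0.551 0.091
outer loop
vertex -4.265 -2.965 2.642
vertex -3.833 -3.566 2.941
vertex -4.145 -3.016 3.43
endloop
endfacet
facet normal -0.764 0.474 -0.438
outer loop
vertex -3.759 -2.419 2.35
vertex -4.265 -2.965 2.642
vertex -4.099 -2.307 3.065
endloop
endfacet
facet normal 0.354 0.726 -0.590
outer loop
vertex -3.015 -2.684 2.47
vertex -3.759 -2.419 2.35
vertex -3.327 -2.134 2.959
endloop
endfacet
facet normal 0.977 -0.145 -0.158
outer loop
vertex -3.061 -3.393 2.835
vertex -3.015 -2.684 2.47
vertex -2.895 -2.735 3.258
endloop
endfacet
facet normal -0.896 -0.362 0.258
outer loop
vertex -3.418 -1.879 4.436
vertex -3.603 -1.113 4.87
vertex -4.104 -1.22 2.979
endloop
endfacet
facet normal 0.206 -0.851 -0.482
outer loop
vertex -2.197 -0.447 2.43
vertex -3.418 -1.879 4.436
vertex -4.104 -1.22 2.979
endloop
endfacet
facet normal -0.895 -0.364 0.258
outer loop
vertex -4.104 -1.22 2.979
vertex -3.603 -1.113 4.87
vertex -4.29 -0.454 3.414
endloop
endfacet
facet normal -0.395 0.379 -0.837
outer loop
vertex -4.29 -0.454 3.414
vertex -2.197 -0.447 2.43
vertex -4.104 -1.22 2.979
endloop
endfacet
facet normal 0.395 -0.379 0.837
outer loop
vertex -3.418 -1.879 4.436
vertex -1.696 -0.34 4.321
vertex -3.603 -1.113 4.87
endloop
endfacet
facet normal 0.206 -0.851 -0.482
outer loop
vertex -1.51 -1.106 3.886
vertex -3.418 -1.879 4.436
vertex -2.197 -0.447 2.43
endloop
endfacet
facet normal 0.395 -0.379 0.837
outer loop
vertex -1.51 -1.106 3.886
vertex -1.696 -0.34 4.321
vertex -3.418 -1.879 4.436
endloop
endfacet
facet normal -0.206 0.851 0.483
outer loop
vertex -3.603 -1.113 4.87
vertex -1.696 -0.34 4.321
vertex -4.29 -0.454 3.414
endloop
endfacet
facet normal -0.395 0.379 -0.837
outer loop
vertex -2.382 0.319 2.864
vertex -2.197 -0.447 2.43
vertex -4.29 -0.454 3.414
endloop
endfacet
facet normal -0.206 0.852 0.482
outer loop
vertex -4.29 -0.454 3.414
vertex -1.696 -0.34 4.321
vertex -2.382 0.319 2.864
endloop
endfacet
facet normal 0.895 0.363 -0.258
outer loop
vertex -2.382 0.319 2.864
vertex -1.51 -1.106 3.886
vertex -2.197 -0.447 2.43
endloop
endfacet
facet normal 0.895 0.363 -0.257
outer loop
vertex -1.696 -0.34 4.321
vertex -1.51 -1.106 3.886
vertex -2.382 0.319 2.864
endloop
endfacet
facet normal -0.656 0.181 -0.733
outer loop
vertex 0.332 -3.066 2.331
vertex 0.911 -1.483 2.204
vertex 0.884 -3.312 1.776
endloop
endfacet
facet normal -0.342 -0.937 0.075
outer loop
vertex 2.209 -3.677 3.256
vertex 0.332 -3.066 2.331
vertex 0.884 -3.312 1.776
endloop
endfacet
facet normal -0.657 0.181 -0.732
outer loop
vertex 0.884 -3.312 1.776
vertex 0.911 -1.483 2.204
vertex 1.462 -1.729 1.649
endloop
endfacet
facet normal 0.673 -0.300 -0.676
outer loop
vertex 1.462 -1.729 1.649
vertex 2.209 -3.677 3.256
vertex 0.884 -3.312 1.776
endloop
endfacet
facet normal -0.673 0.300 0.676
outer loop
vertex 0.332 -3.066 2.331
vertex 2.236 -1.848 3.684
vertex 0.911 -1.483 2.204
endloop
endfacet
facet normal -0.342 -0.937 0.076
outer loop
vertex 1.658 -3.431 3.811
vertex 0.332 -3.066 2.331
vertex 2.209 -3.677 3.256
endloop
endfacet
facet normal -0.673 0.300 0.677
outer loop
vertex 1.658 -3.431 3.811
vertex 2.236 -1.848 3.684
vertex 0.332 -3.066 2.331
endloop
endfacet
facet normal 0.342 0.937 -0.075
outer loop
vertex 0.911 -1.483 2.204
vertex 2.236 -1.848 3.684
vertex 1.462 -1.729 1.649
endloop
endfacet
facet normal 0.672 -0.300 -0.677
outer loop
vertex 2.788 -2.094 3.129
vertex 2.209 -3.677 3.256
vertex 1.462 -1.729 1.649
endloop
endfacet
facet normal 0.342 0.937 -0.075
outer loop
vertex 1.462 -1.729 1.649
vertex 2.236 -1.848 3.684
vertex 2.788 -2.094 3.129
endloop
endfacet
facet normal 0.657 -0.181 0.732
outer loop
vertex 2.788 -2.094 3.129
vertex 1.658 -3.431 3.811
vertex 2.209 -3.677 3.256
endloop
endfacet
facet normal 0.656 -0.181 0.733
outer loop
vertex 2.236 -1.848 3.684
vertex 1.658 -3.431 3.811
vertex 2.788 -2.094 3.129
endloop
endfacet

endsolid


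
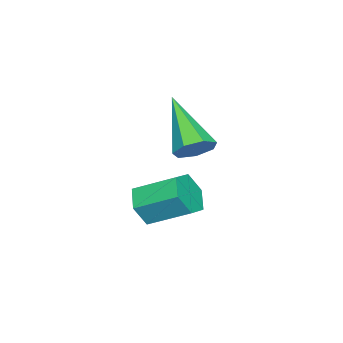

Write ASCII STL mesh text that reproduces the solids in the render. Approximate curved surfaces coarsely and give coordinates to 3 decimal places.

solid 
facet normal 0.103 -0.886 -0.452
outer loop
vertex 1.752 2.038 -2.071
vertex 1.209 1.722 -1.575
vertex 0.977 2.048 -2.268
endloop
endfacet
facet normal 0.224 0.463 -0.858
outer loop
vertex 1.752 2.038 -2.071
vertex 0.977 2.048 -2.268
vertex 1.594 3.394 -1.38
endloop
endfacet
facet normal 0.224 0.463 -0.858
outer loop
vertex 1.594 3.394 -1.38
vertex 0.977 2.048 -2.268
vertex 0.818 3.404 -1.577
endloop
endfacet
facet normal -0.103 0.886 0.452
outer loop
vertex 1.594 3.394 -1.38
vertex 0.818 3.404 -1.577
vertex 1.051 3.078 -0.885
endloop
endfacet
facet normal 0.104 -0.886 -0.452
outer loop
vertex 0.977 2.048 -2.268
vertex 1.209 1.722 -1.575
vertex 0.434 1.732 -1.773
endloop
endfacet
facet normal -0.727 0.242 -0.643
outer loop
vertex 0.977 2.048 -2.268
vertex 0.434 1.732 -1.773
vertex 0.818 3.404 -1.577
endloop
endfacet
facet normal -0.728 0.242 -0.642
outer loop
vertex 0.818 3.404 -1.577
vertex 0.434 1.732 -1.773
vertex 0.276 3.088 -1.082
endloop
endfacet
facet normal -0.104 0.886 0.452
outer loop
vertex 0.818 3.404 -1.577
vertex 0.276 3.088 -1.082
vertex 1.051 3.078 -0.885
endloop
endfacet
facet normal 0.104 -0.886 -0.452
outer loop
vertex 0.434 1.732 -1.773
vertex 1.209 1.722 -1.575
vertex 0.666 1.406 -1.08
endloop
endfacet
facet normal -0.951 -0.220 0.215
outer loop
vertex 0.434 1.732 -1.773
vertex 0.666 1.406 -1.08
vertex 0.276 3.088 -1.082
endloop
endfacet
facet normal -0.951 -0.220 0.215
outer loop
vertex 0.276 3.088 -1.082
vertex 0.666 1.406 -1.08
vertex 0.508 2.762 -0.389
endloop
endfacet
facet normal -0.103 0.886 0.452
outer loop
vertex 0.276 3.088 -1.082
vertex 0.508 2.762 -0.389
vertex 1.051 3.078 -0.885
endloop
endfacet
facet normal 0.103 -0.886 -0.452
outer loop
vertex 0.666 1.406 -1.08
vertex 1.209 1.722 -1.575
vertex 1.442 1.396 -0.883
endloop
endfacet
facet normal -0.224 -0.463 0.858
outer loop
vertex 0.666 1.406 -1.08
vertex 1.442 1.396 -0.883
vertex 0.508 2.762 -0.389
endloop
endfacet
facet normal -0.224 -0.463 0.857
outer loop
vertex 0.508 2.762 -0.389
vertex 1.442 1.396 -0.883
vertex 1.283 2.752 -0.192
endloop
endfacet
facet normal -0.103 0.886 0.452
outer loop
vertex 0.508 2.762 -0.389
vertex 1.283 2.752 -0.192
vertex 1.051 3.078 -0.885
endloop
endfacet
facet normal 0.104 -0.886 -0.452
outer loop
vertex 1.442 1.396 -0.883
vertex 1.209 1.722 -1.575
vertex 1.984 1.712 -1.378
endloop
endfacet
facet normal 0.727 -0.242 0.642
outer loop
vertex 1.442 1.396 -0.883
vertex 1.984 1.712 -1.378
vertex 1.283 2.752 -0.192
endloop
endfacet
facet normal 0.727 -0.243 0.642
outer loop
vertex 1.283 2.752 -0.192
vertex 1.984 1.712 -1.378
vertex 1.826 3.068 -0.687
endloop
endfacet
facet normal -0.104 0.886 0.452
outer loop
vertex 1.283 2.752 -0.192
vertex 1.826 3.068 -0.687
vertex 1.051 3.078 -0.885
endloop
endfacet
facet normal 0.103 -0.886 -0.452
outer loop
vertex 1.984 1.712 -1.378
vertex 1.209 1.722 -1.575
vertex 1.752 2.038 -2.071
endloop
endfacet
facet normal 0.951 0.220 -0.215
outer loop
vertex 1.984 1.712 -1.378
vertex 1.752 2.038 -2.071
vertex 1.826 3.068 -0.687
endloop
endfacet
facet normal 0.951 0.220 -0.215
outer loop
vertex 1.826 3.068 -0.687
vertex 1.752 2.038 -2.071
vertex 1.594 3.394 -1.38
endloop
endfacet
facet normal -0.104 0.886 0.452
outer loop
vertex 1.826 3.068 -0.687
vertex 1.594 3.394 -1.38
vertex 1.051 3.078 -0.885
endloop
endfacet
facet normal 0.479 0.568 -0.669
outer loop
vertex 1.623 3.78 1.597
vertex 1.378 3.394 1.094
vertex 1.105 3.952 1.372
endloop
endfacet
facet normal -0.149 0.590 0.794
outer loop
vertex 1.623 3.78 1.597
vertex 1.105 3.952 1.372
vertex 0.322 2.146 2.566
endloop
endfacet
facet normal 0.480 0.568 -0.668
outer loop
vertex 1.105 3.952 1.372
vertex 1.378 3.394 1.094
vertex 0.793 3.704 0.937
endloop
endfacet
facet normal -0.803 0.529 0.274
outer loop
vertex 1.105 3.952 1.372
vertex 0.793 3.704 0.937
vertex 0.322 2.146 2.566
endloop
endfacet
facet normal 0.480 0.567 -0.669
outer loop
vertex 0.793 3.704 0.937
vertex 1.378 3.394 1.094
vertex 0.921 3.222 0.62
endloop
endfacet
facet normal -0.948 -0.044 -0.316
outer loop
vertex 0.793 3.704 0.937
vertex 0.921 3.222 0.62
vertex 0.322 2.146 2.566
endloop
endfacet
facet normal 0.481 0.567 -0.669
outer loop
vertex 0.921 3.222 0.62
vertex 1.378 3.394 1.094
vertex 1.393 2.87 0.661
endloop
endfacet
facet normal -0.475 -0.700 -0.533
outer loop
vertex 0.921 3.222 0.62
vertex 1.393 2.87 0.661
vertex 0.322 2.146 2.566
endloop
endfacet
facet normal 0.480 0.567 -0.670
outer loop
vertex 1.393 2.87 0.661
vertex 1.378 3.394 1.094
vertex 1.853 2.913 1.027
endloop
endfacet
facet normal 0.258 -0.942 -0.213
outer loop
vertex 1.393 2.87 0.661
vertex 1.853 2.913 1.027
vertex 0.322 2.146 2.566
endloop
endfacet
facet normal 0.480 0.567 -0.669
outer loop
vertex 1.853 2.913 1.027
vertex 1.378 3.394 1.094
vertex 1.956 3.318 1.444
endloop
endfacet
facet normal 0.700 -0.591 0.401
outer loop
vertex 1.853 2.913 1.027
vertex 1.956 3.318 1.444
vertex 0.322 2.146 2.566
endloop
endfacet
facet normal 0.480 0.567 -0.669
outer loop
vertex 1.956 3.318 1.444
vertex 1.378 3.394 1.094
vertex 1.623 3.78 1.597
endloop
endfacet
facet normal 0.518 0.092 0.850
outer loop
vertex 1.956 3.318 1.444
vertex 1.623 3.78 1.597
vertex 0.322 2.146 2.566
endloop
endfacet

endsolid


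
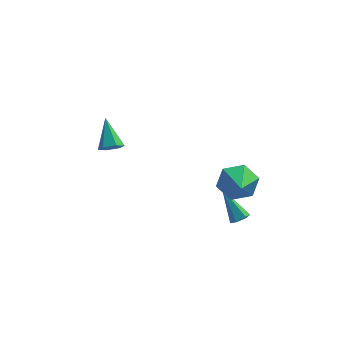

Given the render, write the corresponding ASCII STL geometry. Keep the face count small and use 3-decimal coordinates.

solid 
facet normal 0.475 -0.451 -0.756
outer loop
vertex 3.575 -1.861 -1.853
vertex 3.116 -2.072 -2.016
vertex 3.271 -1.6 -2.2
endloop
endfacet
facet normal 0.538 0.829 0.152
outer loop
vertex 3.575 -1.861 -1.853
vertex 3.271 -1.6 -2.2
vertex 2.204 -1.208 -0.564
endloop
endfacet
facet normal 0.475 -0.451 -0.756
outer loop
vertex 3.271 -1.6 -2.2
vertex 3.116 -2.072 -2.016
vertex 2.813 -1.811 -2.362
endloop
endfacet
facet normal -0.269 0.882 -0.387
outer loop
vertex 3.271 -1.6 -2.2
vertex 2.813 -1.811 -2.362
vertex 2.204 -1.208 -0.564
endloop
endfacet
facet normal 0.475 -0.451 -0.756
outer loop
vertex 2.813 -1.811 -2.362
vertex 3.116 -2.072 -2.016
vertex 2.658 -2.283 -2.178
endloop
endfacet
facet normal -0.918 0.159 -0.364
outer loop
vertex 2.813 -1.811 -2.362
vertex 2.658 -2.283 -2.178
vertex 2.204 -1.208 -0.564
endloop
endfacet
facet normal 0.475 -0.450 -0.756
outer loop
vertex 2.658 -2.283 -2.178
vertex 3.116 -2.072 -2.016
vertex 2.962 -2.544 -1.832
endloop
endfacet
facet normal -0.759 -0.620 0.199
outer loop
vertex 2.658 -2.283 -2.178
vertex 2.962 -2.544 -1.832
vertex 2.204 -1.208 -0.564
endloop
endfacet
facet normal 0.475 -0.450 -0.756
outer loop
vertex 2.962 -2.544 -1.832
vertex 3.116 -2.072 -2.016
vertex 3.42 -2.334 -1.669
endloop
endfacet
facet normal 0.046 -0.674 0.738
outer loop
vertex 2.962 -2.544 -1.832
vertex 3.42 -2.334 -1.669
vertex 2.204 -1.208 -0.564
endloop
endfacet
facet normal 0.475 -0.450 -0.756
outer loop
vertex 3.42 -2.334 -1.669
vertex 3.116 -2.072 -2.016
vertex 3.575 -1.861 -1.853
endloop
endfacet
facet normal 0.697 0.050 0.716
outer loop
vertex 3.42 -2.334 -1.669
vertex 3.575 -1.861 -1.853
vertex 2.204 -1.208 -0.564
endloop
endfacet
facet normal -0.108 0.848 -0.519
outer loop
vertex 3.953 -1.269 0.412
vertex 2.942 -1.498 0.249
vertex 3.225 -0.944 1.095
endloop
endfacet
facet normal 0.693 0.042 0.719
outer loop
vertex 3.953 -1.269 0.412
vertex 3.225 -0.944 1.095
vertex 3.158 -3.202 1.291
endloop
endfacet
facet normal -0.108 0.848 -0.519
outer loop
vertex 3.225 -0.944 1.095
vertex 2.942 -1.498 0.249
vertex 2.213 -1.173 0.932
endloop
endfacet
facet normal -0.178 0.090 0.980
outer loop
vertex 3.225 -0.944 1.095
vertex 2.213 -1.173 0.932
vertex 3.158 -3.202 1.291
endloop
endfacet
facet normal -0.108 0.848 -0.518
outer loop
vertex 2.213 -1.173 0.932
vertex 2.942 -1.498 0.249
vertex 1.93 -1.726 0.086
endloop
endfacet
facet normal -0.827 -0.302 0.474
outer loop
vertex 2.213 -1.173 0.932
vertex 1.93 -1.726 0.086
vertex 3.158 -3.202 1.291
endloop
endfacet
facet normal -0.108 0.848 -0.518
outer loop
vertex 1.93 -1.726 0.086
vertex 2.942 -1.498 0.249
vertex 2.658 -2.051 -0.597
endloop
endfacet
facet normal -0.605 -0.741 -0.292
outer loop
vertex 1.93 -1.726 0.086
vertex 2.658 -2.051 -0.597
vertex 3.158 -3.202 1.291
endloop
endfacet
facet normal -0.108 0.848 -0.518
outer loop
vertex 2.658 -2.051 -0.597
vertex 2.942 -1.498 0.249
vertex 3.67 -1.823 -0.434
endloop
endfacet
facet normal 0.267 -0.790 -0.552
outer loop
vertex 2.658 -2.051 -0.597
vertex 3.67 -1.823 -0.434
vertex 3.158 -3.202 1.291
endloop
endfacet
facet normal -0.108 0.848 -0.519
outer loop
vertex 3.67 -1.823 -0.434
vertex 2.942 -1.498 0.249
vertex 3.953 -1.269 0.412
endloop
endfacet
facet normal 0.916 -0.398 -0.046
outer loop
vertex 3.67 -1.823 -0.434
vertex 3.953 -1.269 0.412
vertex 3.158 -3.202 1.291
endloop
endfacet
facet normal 0.223 -0.728 -0.649
outer loop
vertex -3.165 3.363 -1.65
vertex -3.533 2.923 -1.283
vertex -3.826 3.279 -1.783
endloop
endfacet
facet normal -0.008 0.863 -0.505
outer loop
vertex -3.165 3.363 -1.65
vertex -3.826 3.279 -1.783
vertex -3.947 4.277 -0.077
endloop
endfacet
facet normal 0.224 -0.727 -0.649
outer loop
vertex -3.826 3.279 -1.783
vertex -3.533 2.923 -1.283
vertex -4.194 2.839 -1.417
endloop
endfacet
facet normal -0.841 0.440 -0.317
outer loop
vertex -3.826 3.279 -1.783
vertex -4.194 2.839 -1.417
vertex -3.947 4.277 -0.077
endloop
endfacet
facet normal 0.224 -0.728 -0.648
outer loop
vertex -4.194 2.839 -1.417
vertex -3.533 2.923 -1.283
vertex -3.9 2.484 -0.917
endloop
endfacet
facet normal -0.900 -0.204 0.385
outer loop
vertex -4.194 2.839 -1.417
vertex -3.9 2.484 -0.917
vertex -3.947 4.277 -0.077
endloop
endfacet
facet normal 0.223 -0.727 -0.649
outer loop
vertex -3.9 2.484 -0.917
vertex -3.533 2.923 -1.283
vertex -3.239 2.568 -0.784
endloop
endfacet
facet normal -0.127 -0.424 0.897
outer loop
vertex -3.9 2.484 -0.917
vertex -3.239 2.568 -0.784
vertex -3.947 4.277 -0.077
endloop
endfacet
facet normal 0.223 -0.728 -0.649
outer loop
vertex -3.239 2.568 -0.784
vertex -3.533 2.923 -1.283
vertex -2.871 3.007 -1.15
endloop
endfacet
facet normal 0.706 -0.001 0.709
outer loop
vertex -3.239 2.568 -0.784
vertex -2.871 3.007 -1.15
vertex -3.947 4.277 -0.077
endloop
endfacet
facet normal 0.223 -0.728 -0.649
outer loop
vertex -2.871 3.007 -1.15
vertex -3.533 2.923 -1.283
vertex -3.165 3.363 -1.65
endloop
endfacet
facet normal 0.766 0.643 0.007
outer loop
vertex -2.871 3.007 -1.15
vertex -3.165 3.363 -1.65
vertex -3.947 4.277 -0.077
endloop
endfacet

endsolid


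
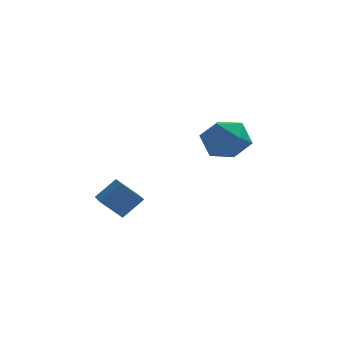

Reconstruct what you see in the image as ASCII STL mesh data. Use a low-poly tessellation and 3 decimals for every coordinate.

solid 
facet normal 0.187 0.836 -0.516
outer loop
vertex 4.016 2.544 -1.888
vertex 3.228 3.038 -1.374
vertex 4.215 3.06 -0.981
endloop
endfacet
facet normal 0.782 0.452 -0.429
outer loop
vertex 4.016 2.544 -1.888
vertex 4.215 3.06 -0.981
vertex 4.662 2.114 -1.163
endloop
endfacet
facet normal 0.673 -0.193 -0.714
outer loop
vertex 4.016 2.544 -1.888
vertex 4.662 2.114 -1.163
vertex 3.952 1.507 -1.668
endloop
endfacet
facet normal 0.010 -0.208 -0.978
outer loop
vertex 4.016 2.544 -1.888
vertex 3.952 1.507 -1.668
vertex 3.066 2.078 -1.799
endloop
endfacet
facet normal -0.290 0.428 -0.856
outer loop
vertex 4.016 2.544 -1.888
vertex 3.066 2.078 -1.799
vertex 3.228 3.038 -1.374
endloop
endfacet
facet normal 0.889 0.368 0.271
outer loop
vertex 4.662 2.114 -1.163
vertex 4.215 3.06 -0.981
vertex 4.274 2.342 -0.201
endloop
endfacet
facet normal -0.074 0.989 0.130
outer loop
vertex 4.215 3.06 -0.981
vertex 3.228 3.038 -1.374
vertex 3.388 2.913 -0.332
endloop
endfacet
facet normal -0.846 0.328 -0.419
outer loop
vertex 3.228 3.038 -1.374
vertex 3.066 2.078 -1.799
vertex 2.678 2.306 -0.837
endloop
endfacet
facet normal -0.360 -0.700 -0.617
outer loop
vertex 3.066 2.078 -1.799
vertex 3.952 1.507 -1.668
vertex 3.125 1.36 -1.019
endloop
endfacet
facet normal 0.713 -0.675 -0.190
outer loop
vertex 3.952 1.507 -1.668
vertex 4.662 2.114 -1.163
vertex 4.112 1.382 -0.626
endloop
endfacet
facet normal -0.010 0.208 0.978
outer loop
vertex 3.324 1.876 -0.112
vertex 4.274 2.342 -0.201
vertex 3.388 2.913 -0.332
endloop
endfacet
facet normal -0.673 0.193 0.714
outer loop
vertex 3.324 1.876 -0.112
vertex 3.388 2.913 -0.332
vertex 2.678 2.306 -0.837
endloop
endfacet
facet normal -0.782 -0.452 0.429
outer loop
vertex 3.324 1.876 -0.112
vertex 2.678 2.306 -0.837
vertex 3.125 1.36 -1.019
endloop
endfacet
facet normal -0.187 -0.836 0.516
outer loop
vertex 3.324 1.876 -0.112
vertex 3.125 1.36 -1.019
vertex 4.112 1.382 -0.626
endloop
endfacet
facet normal 0.290 -0.428 0.856
outer loop
vertex 3.324 1.876 -0.112
vertex 4.112 1.382 -0.626
vertex 4.274 2.342 -0.201
endloop
endfacet
facet normal 0.360 0.700 0.617
outer loop
vertex 3.388 2.913 -0.332
vertex 4.274 2.342 -0.201
vertex 4.215 3.06 -0.981
endloop
endfacet
facet normal -0.713 0.675 0.190
outer loop
vertex 2.678 2.306 -0.837
vertex 3.388 2.913 -0.332
vertex 3.228 3.038 -1.374
endloop
endfacet
facet normal -0.889 -0.368 -0.271
outer loop
vertex 3.125 1.36 -1.019
vertex 2.678 2.306 -0.837
vertex 3.066 2.078 -1.799
endloop
endfacet
facet normal 0.074 -0.989 -0.130
outer loop
vertex 4.112 1.382 -0.626
vertex 3.125 1.36 -1.019
vertex 3.952 1.507 -1.668
endloop
endfacet
facet normal 0.846 -0.328 0.419
outer loop
vertex 4.274 2.342 -0.201
vertex 4.112 1.382 -0.626
vertex 4.662 2.114 -1.163
endloop
endfacet
facet normal -0.672 -0.253 -0.696
outer loop
vertex -0.833 -3.018 -2.219
vertex -1.051 -1.954 -2.395
vertex -0.048 -2.984 -2.99
endloop
endfacet
facet normal 0.199 -0.967 0.160
outer loop
vertex 0.691 -2.706 -2.225
vertex -0.833 -3.018 -2.219
vertex -0.048 -2.984 -2.99
endloop
endfacet
facet normal -0.673 -0.253 -0.695
outer loop
vertex -0.048 -2.984 -2.99
vertex -1.051 -1.954 -2.395
vertex -0.267 -1.92 -3.166
endloop
endfacet
facet normal 0.713 0.031 -0.700
outer loop
vertex -0.267 -1.92 -3.166
vertex 0.691 -2.706 -2.225
vertex -0.048 -2.984 -2.99
endloop
endfacet
facet normal -0.713 -0.030 0.700
outer loop
vertex -0.833 -3.018 -2.219
vertex -0.312 -1.676 -1.63
vertex -1.051 -1.954 -2.395
endloop
endfacet
facet normal 0.199 -0.967 0.159
outer loop
vertex -0.093 -2.74 -1.454
vertex -0.833 -3.018 -2.219
vertex 0.691 -2.706 -2.225
endloop
endfacet
facet normal -0.713 -0.031 0.701
outer loop
vertex -0.093 -2.74 -1.454
vertex -0.312 -1.676 -1.63
vertex -0.833 -3.018 -2.219
endloop
endfacet
facet normal -0.199 0.967 -0.159
outer loop
vertex -1.051 -1.954 -2.395
vertex -0.312 -1.676 -1.63
vertex -0.267 -1.92 -3.166
endloop
endfacet
facet normal 0.713 0.030 -0.701
outer loop
vertex 0.473 -1.642 -2.401
vertex 0.691 -2.706 -2.225
vertex -0.267 -1.92 -3.166
endloop
endfacet
facet normal -0.198 0.967 -0.159
outer loop
vertex -0.267 -1.92 -3.166
vertex -0.312 -1.676 -1.63
vertex 0.473 -1.642 -2.401
endloop
endfacet
facet normal 0.673 0.253 0.695
outer loop
vertex 0.473 -1.642 -2.401
vertex -0.093 -2.74 -1.454
vertex 0.691 -2.706 -2.225
endloop
endfacet
facet normal 0.672 0.253 0.696
outer loop
vertex -0.312 -1.676 -1.63
vertex -0.093 -2.74 -1.454
vertex 0.473 -1.642 -2.401
endloop
endfacet

endsolid


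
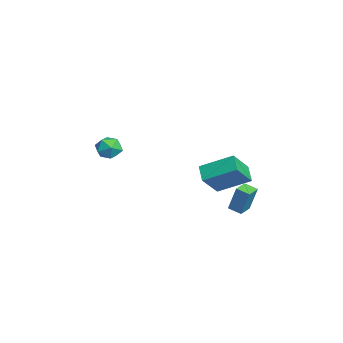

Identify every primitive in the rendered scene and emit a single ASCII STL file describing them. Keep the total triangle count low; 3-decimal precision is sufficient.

solid 
facet normal -0.841 -0.054 0.538
outer loop
vertex -2.95 3.349 -0.178
vertex -3.884 4.327 -1.541
vertex -3.466 1.468 -1.174
endloop
endfacet
facet normal 0.486 -0.509 0.710
outer loop
vertex -2.456 1.533 -1.819
vertex -2.95 3.349 -0.178
vertex -3.466 1.468 -1.174
endloop
endfacet
facet normal -0.841 -0.054 0.538
outer loop
vertex -3.466 1.468 -1.174
vertex -3.884 4.327 -1.541
vertex -4.4 2.446 -2.537
endloop
endfacet
facet normal -0.235 -0.859 -0.455
outer loop
vertex -4.4 2.446 -2.537
vertex -2.456 1.533 -1.819
vertex -3.466 1.468 -1.174
endloop
endfacet
facet normal 0.235 0.859 0.455
outer loop
vertex -2.95 3.349 -0.178
vertex -2.874 4.392 -2.186
vertex -3.884 4.327 -1.541
endloop
endfacet
facet normal 0.486 -0.509 0.710
outer loop
vertex -1.94 3.414 -0.823
vertex -2.95 3.349 -0.178
vertex -2.456 1.533 -1.819
endloop
endfacet
facet normal 0.235 0.859 0.455
outer loop
vertex -1.94 3.414 -0.823
vertex -2.874 4.392 -2.186
vertex -2.95 3.349 -0.178
endloop
endfacet
facet normal -0.486 0.509 -0.710
outer loop
vertex -3.884 4.327 -1.541
vertex -2.874 4.392 -2.186
vertex -4.4 2.446 -2.537
endloop
endfacet
facet normal -0.235 -0.859 -0.455
outer loop
vertex -3.39 2.511 -3.182
vertex -2.456 1.533 -1.819
vertex -4.4 2.446 -2.537
endloop
endfacet
facet normal -0.486 0.509 -0.710
outer loop
vertex -4.4 2.446 -2.537
vertex -2.874 4.392 -2.186
vertex -3.39 2.511 -3.182
endloop
endfacet
facet normal 0.841 0.054 -0.538
outer loop
vertex -3.39 2.511 -3.182
vertex -1.94 3.414 -0.823
vertex -2.456 1.533 -1.819
endloop
endfacet
facet normal 0.841 0.054 -0.538
outer loop
vertex -2.874 4.392 -2.186
vertex -1.94 3.414 -0.823
vertex -3.39 2.511 -3.182
endloop
endfacet
facet normal -0.812 0.584 -0.002
outer loop
vertex -1.257 3.75 -1.604
vertex -0.782 4.41 -1.851
vertex -1.542 3.348 -3.231
endloop
endfacet
facet normal -0.559 -0.777 0.290
outer loop
vertex -0.738 2.77 -3.229
vertex -1.257 3.75 -1.604
vertex -1.542 3.348 -3.231
endloop
endfacet
facet normal -0.812 0.584 -0.002
outer loop
vertex -1.542 3.348 -3.231
vertex -0.782 4.41 -1.851
vertex -1.067 4.008 -3.478
endloop
endfacet
facet normal -0.168 -0.237 -0.957
outer loop
vertex -1.067 4.008 -3.478
vertex -0.738 2.77 -3.229
vertex -1.542 3.348 -3.231
endloop
endfacet
facet normal 0.168 0.237 0.957
outer loop
vertex -1.257 3.75 -1.604
vertex 0.022 3.832 -1.849
vertex -0.782 4.41 -1.851
endloop
endfacet
facet normal -0.559 -0.777 0.290
outer loop
vertex -0.453 3.172 -1.602
vertex -1.257 3.75 -1.604
vertex -0.738 2.77 -3.229
endloop
endfacet
facet normal 0.168 0.237 0.957
outer loop
vertex -0.453 3.172 -1.602
vertex 0.022 3.832 -1.849
vertex -1.257 3.75 -1.604
endloop
endfacet
facet normal 0.559 0.777 -0.290
outer loop
vertex -0.782 4.41 -1.851
vertex 0.022 3.832 -1.849
vertex -1.067 4.008 -3.478
endloop
endfacet
facet normal -0.168 -0.237 -0.957
outer loop
vertex -0.263 3.43 -3.476
vertex -0.738 2.77 -3.229
vertex -1.067 4.008 -3.478
endloop
endfacet
facet normal 0.559 0.777 -0.290
outer loop
vertex -1.067 4.008 -3.478
vertex 0.022 3.832 -1.849
vertex -0.263 3.43 -3.476
endloop
endfacet
facet normal 0.812 -0.584 0.002
outer loop
vertex -0.263 3.43 -3.476
vertex -0.453 3.172 -1.602
vertex -0.738 2.77 -3.229
endloop
endfacet
facet normal 0.812 -0.584 0.002
outer loop
vertex 0.022 3.832 -1.849
vertex -0.453 3.172 -1.602
vertex -0.263 3.43 -3.476
endloop
endfacet
facet normal -0.729 0.479 -0.488
outer loop
vertex 2.671 -3.617 2.654
vertex 2.112 -4.085 3.03
vertex 2.35 -3.377 3.369
endloop
endfacet
facet normal -0.169 0.909 -0.381
outer loop
vertex 2.671 -3.617 2.654
vertex 2.35 -3.377 3.369
vertex 3.153 -3.286 3.229
endloop
endfacet
facet normal 0.401 0.607 -0.686
outer loop
vertex 2.671 -3.617 2.654
vertex 3.153 -3.286 3.229
vertex 3.411 -3.938 2.803
endloop
endfacet
facet normal 0.194 -0.008 -0.981
outer loop
vertex 2.671 -3.617 2.654
vertex 3.411 -3.938 2.803
vertex 2.768 -4.431 2.68
endloop
endfacet
facet normal -0.504 -0.088 -0.859
outer loop
vertex 2.671 -3.617 2.654
vertex 2.768 -4.431 2.68
vertex 2.112 -4.085 3.03
endloop
endfacet
facet normal -0.051 0.945 0.322
outer loop
vertex 3.153 -3.286 3.229
vertex 2.35 -3.377 3.369
vertex 2.892 -3.549 3.96
endloop
endfacet
facet normal -0.957 0.250 0.149
outer loop
vertex 2.35 -3.377 3.369
vertex 2.112 -4.085 3.03
vertex 2.249 -4.042 3.837
endloop
endfacet
facet normal -0.593 -0.667 -0.452
outer loop
vertex 2.112 -4.085 3.03
vertex 2.768 -4.431 2.68
vertex 2.507 -4.694 3.411
endloop
endfacet
facet normal 0.537 -0.539 -0.649
outer loop
vertex 2.768 -4.431 2.68
vertex 3.411 -3.938 2.803
vertex 3.31 -4.603 3.271
endloop
endfacet
facet normal 0.872 0.458 -0.172
outer loop
vertex 3.411 -3.938 2.803
vertex 3.153 -3.286 3.229
vertex 3.548 -3.895 3.61
endloop
endfacet
facet normal -0.194 0.008 0.981
outer loop
vertex 2.989 -4.363 3.986
vertex 2.892 -3.549 3.96
vertex 2.249 -4.042 3.837
endloop
endfacet
facet normal -0.401 -0.607 0.686
outer loop
vertex 2.989 -4.363 3.986
vertex 2.249 -4.042 3.837
vertex 2.507 -4.694 3.411
endloop
endfacet
facet normal 0.169 -0.909 0.381
outer loop
vertex 2.989 -4.363 3.986
vertex 2.507 -4.694 3.411
vertex 3.31 -4.603 3.271
endloop
endfacet
facet normal 0.729 -0.479 0.488
outer loop
vertex 2.989 -4.363 3.986
vertex 3.31 -4.603 3.271
vertex 3.548 -3.895 3.61
endloop
endfacet
facet normal 0.504 0.088 0.859
outer loop
vertex 2.989 -4.363 3.986
vertex 3.548 -3.895 3.61
vertex 2.892 -3.549 3.96
endloop
endfacet
facet normal -0.537 0.539 0.649
outer loop
vertex 2.249 -4.042 3.837
vertex 2.892 -3.549 3.96
vertex 2.35 -3.377 3.369
endloop
endfacet
facet normal -0.872 -0.458 0.172
outer loop
vertex 2.507 -4.694 3.411
vertex 2.249 -4.042 3.837
vertex 2.112 -4.085 3.03
endloop
endfacet
facet normal 0.051 -0.945 -0.322
outer loop
vertex 3.31 -4.603 3.271
vertex 2.507 -4.694 3.411
vertex 2.768 -4.431 2.68
endloop
endfacet
facet normal 0.957 -0.250 -0.149
outer loop
vertex 3.548 -3.895 3.61
vertex 3.31 -4.603 3.271
vertex 3.411 -3.938 2.803
endloop
endfacet
facet normal 0.593 0.667 0.452
outer loop
vertex 2.892 -3.549 3.96
vertex 3.548 -3.895 3.61
vertex 3.153 -3.286 3.229
endloop
endfacet

endsolid


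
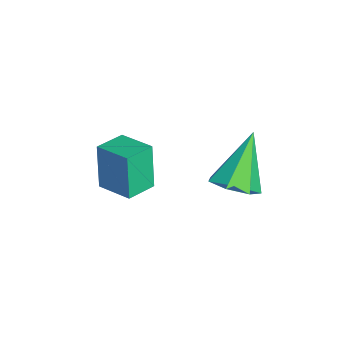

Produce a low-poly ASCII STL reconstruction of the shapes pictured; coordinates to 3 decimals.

solid 
facet normal -0.716 -0.674 -0.183
outer loop
vertex -1.668 -2.838 1.969
vertex -2.364 -2.055 1.807
vertex -1.284 -2.82 0.405
endloop
endfacet
facet normal 0.656 -0.739 0.153
outer loop
vertex -0.396 -1.985 0.633
vertex -1.668 -2.838 1.969
vertex -1.284 -2.82 0.405
endloop
endfacet
facet normal -0.716 -0.674 -0.184
outer loop
vertex -1.284 -2.82 0.405
vertex -2.364 -2.055 1.807
vertex -1.979 -2.037 0.243
endloop
endfacet
facet normal 0.239 0.011 -0.971
outer loop
vertex -1.979 -2.037 0.243
vertex -0.396 -1.985 0.633
vertex -1.284 -2.82 0.405
endloop
endfacet
facet normal -0.239 -0.011 0.971
outer loop
vertex -1.668 -2.838 1.969
vertex -1.476 -1.22 2.035
vertex -2.364 -2.055 1.807
endloop
endfacet
facet normal 0.656 -0.739 0.153
outer loop
vertex -0.781 -2.003 2.197
vertex -1.668 -2.838 1.969
vertex -0.396 -1.985 0.633
endloop
endfacet
facet normal -0.239 -0.011 0.971
outer loop
vertex -0.781 -2.003 2.197
vertex -1.476 -1.22 2.035
vertex -1.668 -2.838 1.969
endloop
endfacet
facet normal -0.656 0.739 -0.153
outer loop
vertex -2.364 -2.055 1.807
vertex -1.476 -1.22 2.035
vertex -1.979 -2.037 0.243
endloop
endfacet
facet normal 0.239 0.011 -0.971
outer loop
vertex -1.092 -1.202 0.471
vertex -0.396 -1.985 0.633
vertex -1.979 -2.037 0.243
endloop
endfacet
facet normal -0.656 0.739 -0.153
outer loop
vertex -1.979 -2.037 0.243
vertex -1.476 -1.22 2.035
vertex -1.092 -1.202 0.471
endloop
endfacet
facet normal 0.715 0.674 0.184
outer loop
vertex -1.092 -1.202 0.471
vertex -0.781 -2.003 2.197
vertex -0.396 -1.985 0.633
endloop
endfacet
facet normal 0.716 0.674 0.184
outer loop
vertex -1.476 -1.22 2.035
vertex -0.781 -2.003 2.197
vertex -1.092 -1.202 0.471
endloop
endfacet
facet normal 0.493 -0.333 -0.804
outer loop
vertex 2.431 1.16 3.481
vertex 1.773 0.807 3.224
vertex 2.028 1.54 3.077
endloop
endfacet
facet normal 0.426 0.831 0.357
outer loop
vertex 2.431 1.16 3.481
vertex 2.028 1.54 3.077
vertex 0.847 1.433 4.736
endloop
endfacet
facet normal 0.492 -0.333 -0.804
outer loop
vertex 2.028 1.54 3.077
vertex 1.773 0.807 3.224
vertex 1.433 1.368 2.784
endloop
endfacet
facet normal -0.230 0.968 -0.101
outer loop
vertex 2.028 1.54 3.077
vertex 1.433 1.368 2.784
vertex 0.847 1.433 4.736
endloop
endfacet
facet normal 0.492 -0.333 -0.804
outer loop
vertex 1.433 1.368 2.784
vertex 1.773 0.807 3.224
vertex 1.093 0.773 2.822
endloop
endfacet
facet normal -0.844 0.465 -0.269
outer loop
vertex 1.433 1.368 2.784
vertex 1.093 0.773 2.822
vertex 0.847 1.433 4.736
endloop
endfacet
facet normal 0.492 -0.333 -0.804
outer loop
vertex 1.093 0.773 2.822
vertex 1.773 0.807 3.224
vertex 1.265 0.204 3.163
endloop
endfacet
facet normal -0.954 -0.300 -0.019
outer loop
vertex 1.093 0.773 2.822
vertex 1.265 0.204 3.163
vertex 0.847 1.433 4.736
endloop
endfacet
facet normal 0.492 -0.333 -0.804
outer loop
vertex 1.265 0.204 3.163
vertex 1.773 0.807 3.224
vertex 1.819 0.089 3.55
endloop
endfacet
facet normal -0.476 -0.750 0.459
outer loop
vertex 1.265 0.204 3.163
vertex 1.819 0.089 3.55
vertex 0.847 1.433 4.736
endloop
endfacet
facet normal 0.492 -0.334 -0.804
outer loop
vertex 1.819 0.089 3.55
vertex 1.773 0.807 3.224
vertex 2.338 0.514 3.691
endloop
endfacet
facet normal 0.228 -0.546 0.806
outer loop
vertex 1.819 0.089 3.55
vertex 2.338 0.514 3.691
vertex 0.847 1.433 4.736
endloop
endfacet
facet normal 0.492 -0.332 -0.804
outer loop
vertex 2.338 0.514 3.691
vertex 1.773 0.807 3.224
vertex 2.431 1.16 3.481
endloop
endfacet
facet normal 0.630 0.157 0.761
outer loop
vertex 2.338 0.514 3.691
vertex 2.431 1.16 3.481
vertex 0.847 1.433 4.736
endloop
endfacet

endsolid
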